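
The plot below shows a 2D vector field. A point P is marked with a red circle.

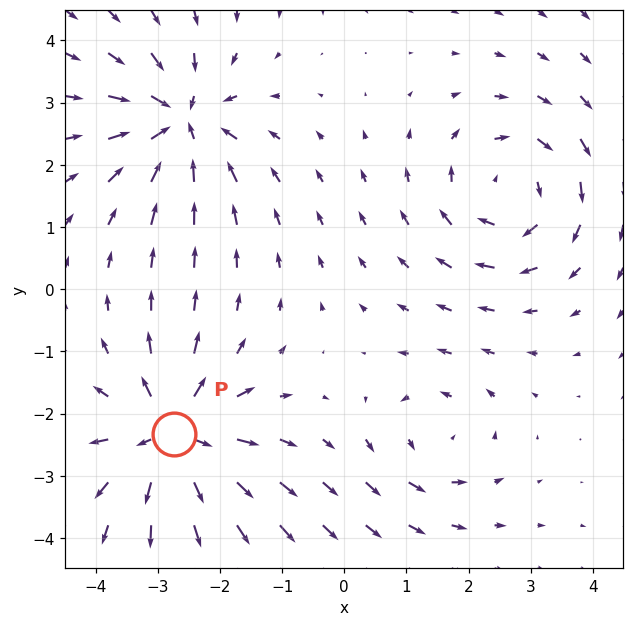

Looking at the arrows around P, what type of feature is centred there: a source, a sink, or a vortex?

At P (-2.7, -2.3) the arrows spread outward. Divergence about +7, curl ≈0 — positive divergence with near-zero curl is a source.

source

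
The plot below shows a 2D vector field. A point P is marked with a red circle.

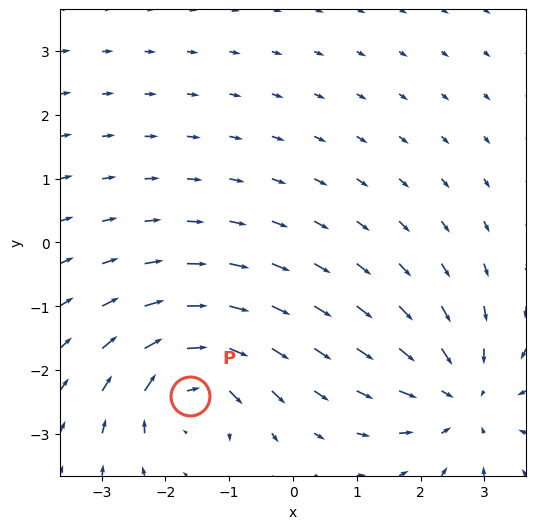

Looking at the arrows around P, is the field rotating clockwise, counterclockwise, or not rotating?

Near P at (-1.6, -2.4) the arrows circulate clockwise. The curl (z-component) there is about -6; negative curl means clockwise rotation.

clockwise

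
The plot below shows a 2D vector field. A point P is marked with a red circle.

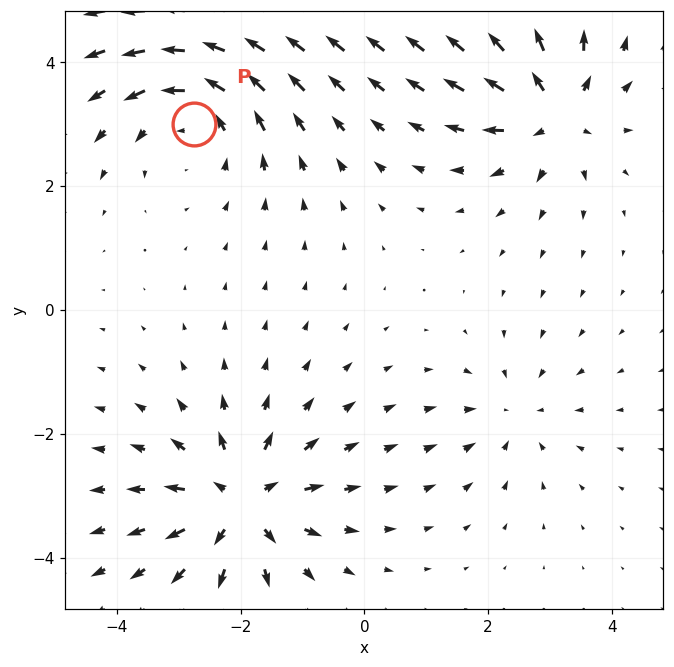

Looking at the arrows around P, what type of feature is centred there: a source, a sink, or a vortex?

At P (-2.7, 3.0) the arrows circulate counterclockwise. Divergence ≈0, curl about +4 — near-zero divergence with nonzero curl is a vortex.

vortex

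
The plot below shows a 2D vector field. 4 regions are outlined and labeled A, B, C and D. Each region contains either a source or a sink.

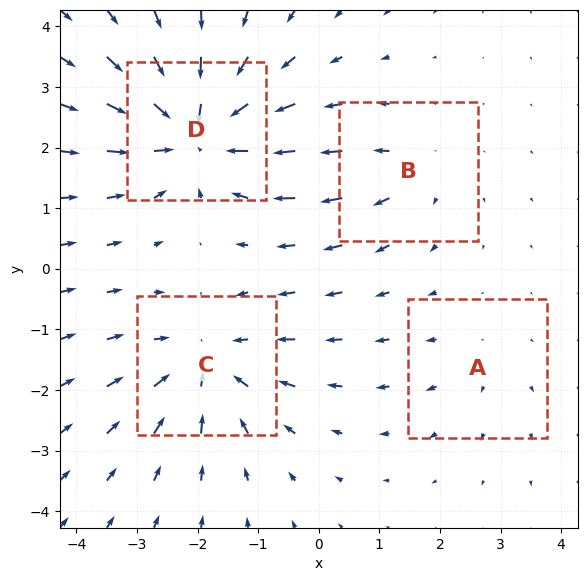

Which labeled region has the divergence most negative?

Divergence at each region's feature centre — A: about +2, B: about +3, C: about -5, D: about -7. Region D is most negative.

D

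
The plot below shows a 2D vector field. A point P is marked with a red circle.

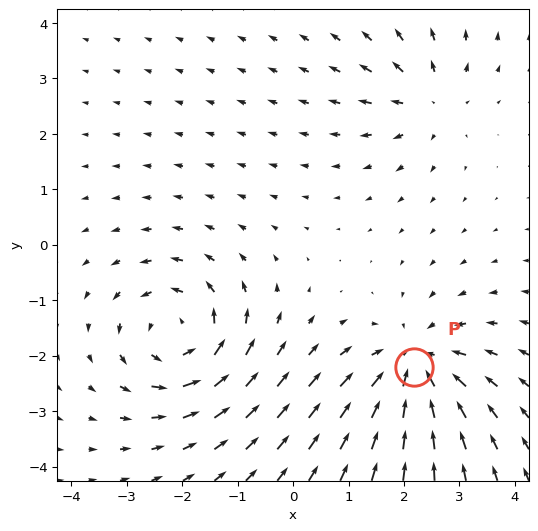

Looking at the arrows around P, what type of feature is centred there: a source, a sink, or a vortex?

sink

At P (2.2, -2.2) the arrows converge inward. Divergence about -5, curl ≈0 — negative divergence with near-zero curl is a sink.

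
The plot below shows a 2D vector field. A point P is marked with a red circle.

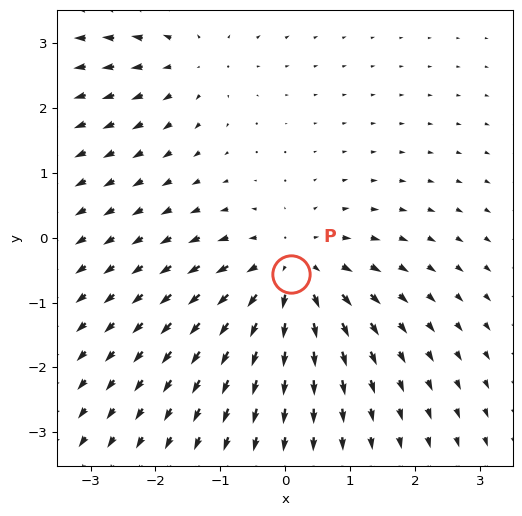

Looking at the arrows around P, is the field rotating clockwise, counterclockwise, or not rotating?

Near P at (0.1, -0.6) the arrows show no circulation. The curl there is ≈0.

not rotating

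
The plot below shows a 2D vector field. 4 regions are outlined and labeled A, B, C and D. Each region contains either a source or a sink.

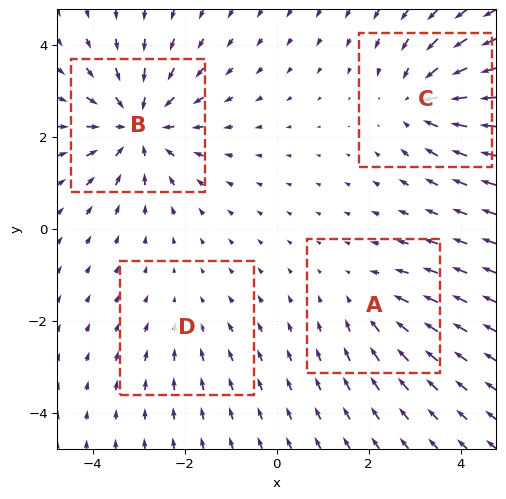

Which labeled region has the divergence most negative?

Divergence at each region's feature centre — A: about -3, B: about -6, C: about -4, D: about -2. Region B is most negative.

B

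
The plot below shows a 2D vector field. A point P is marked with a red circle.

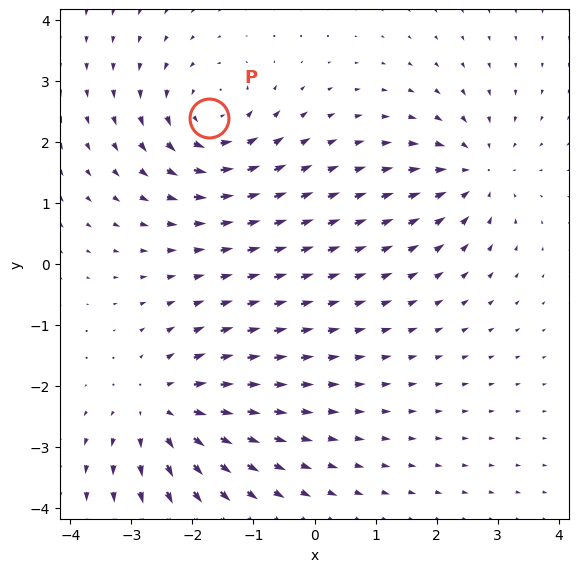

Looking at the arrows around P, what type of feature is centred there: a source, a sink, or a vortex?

vortex

At P (-1.7, 2.4) the arrows circulate counterclockwise. Divergence ≈0, curl about +4 — near-zero divergence with nonzero curl is a vortex.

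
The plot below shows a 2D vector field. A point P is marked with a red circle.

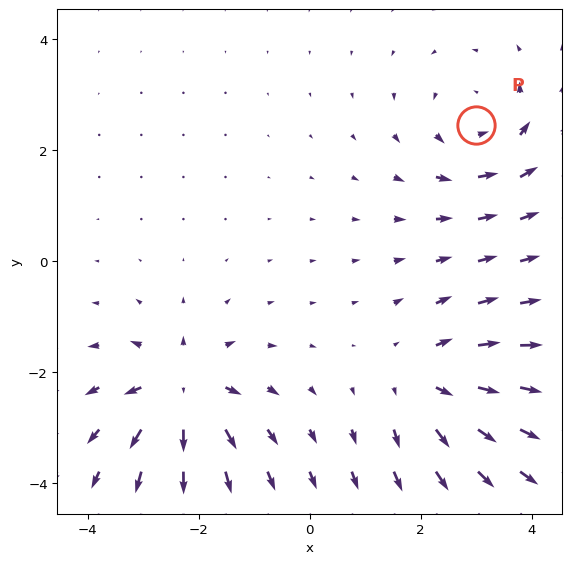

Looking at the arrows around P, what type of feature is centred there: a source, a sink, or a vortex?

At P (3.0, 2.4) the arrows circulate counterclockwise. Divergence ≈0, curl about +3 — near-zero divergence with nonzero curl is a vortex.

vortex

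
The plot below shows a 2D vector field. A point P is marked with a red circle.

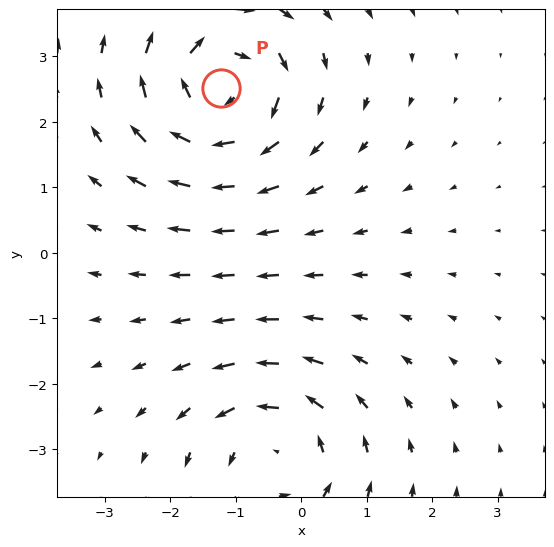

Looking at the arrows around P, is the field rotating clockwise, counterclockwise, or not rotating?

Near P at (-1.2, 2.5) the arrows circulate clockwise. The curl (z-component) there is about -5; negative curl means clockwise rotation.

clockwise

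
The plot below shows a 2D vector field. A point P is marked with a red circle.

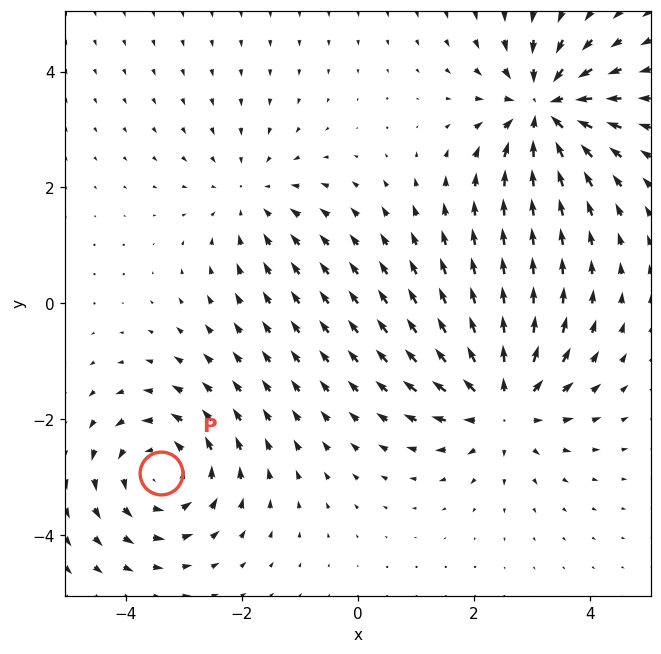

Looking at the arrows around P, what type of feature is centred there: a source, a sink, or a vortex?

At P (-3.4, -2.9) the arrows circulate counterclockwise. Divergence ≈0, curl about +4 — near-zero divergence with nonzero curl is a vortex.

vortex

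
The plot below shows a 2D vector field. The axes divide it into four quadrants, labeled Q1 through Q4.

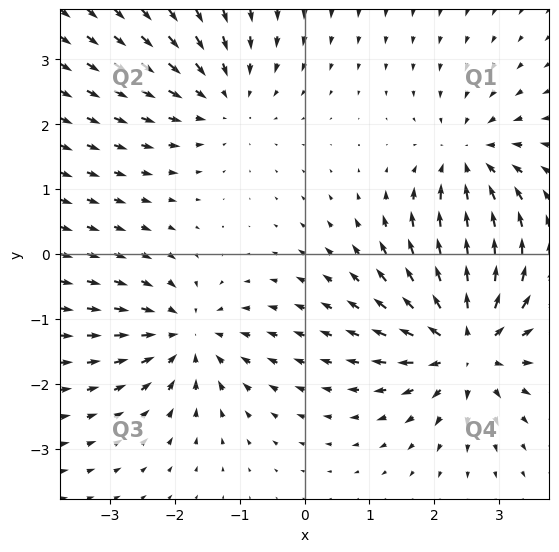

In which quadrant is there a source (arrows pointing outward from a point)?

Q4

The source sits at approximately (2.5, -1.4), which lies in quadrant Q4. The divergence there is about +6, positive as expected for a source.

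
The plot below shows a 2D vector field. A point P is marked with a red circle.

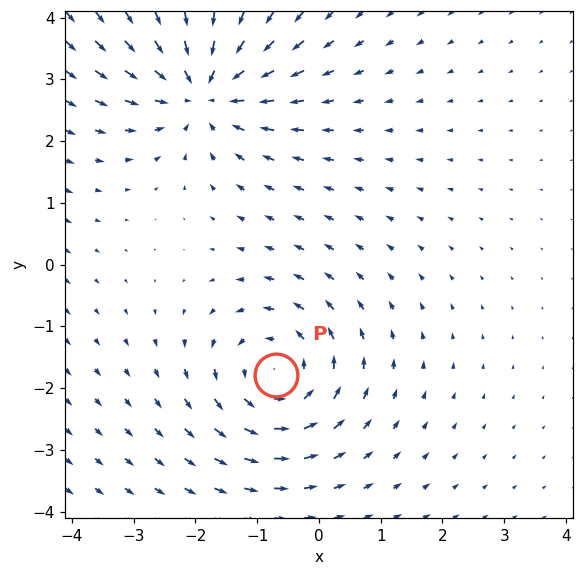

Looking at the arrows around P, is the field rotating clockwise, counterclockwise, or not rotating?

Near P at (-0.7, -1.8) the arrows circulate counterclockwise. The curl (z-component) there is about +4; positive curl means counterclockwise rotation.

counterclockwise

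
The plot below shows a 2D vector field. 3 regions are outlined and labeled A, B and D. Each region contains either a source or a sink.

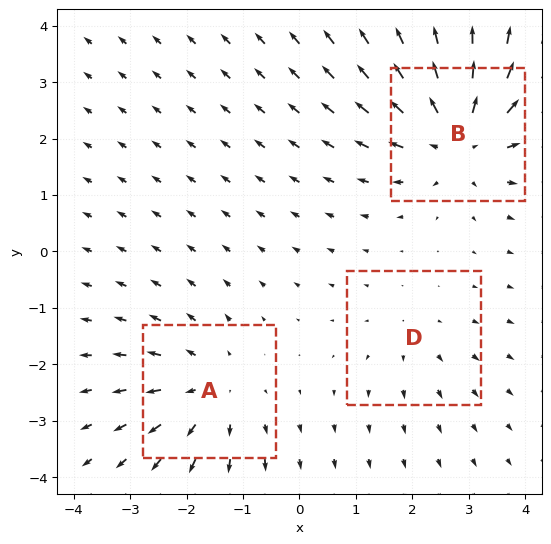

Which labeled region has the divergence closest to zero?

D

Divergence at each region's feature centre — A: about +3, B: about +4, D: about +2. Region D is closest to zero.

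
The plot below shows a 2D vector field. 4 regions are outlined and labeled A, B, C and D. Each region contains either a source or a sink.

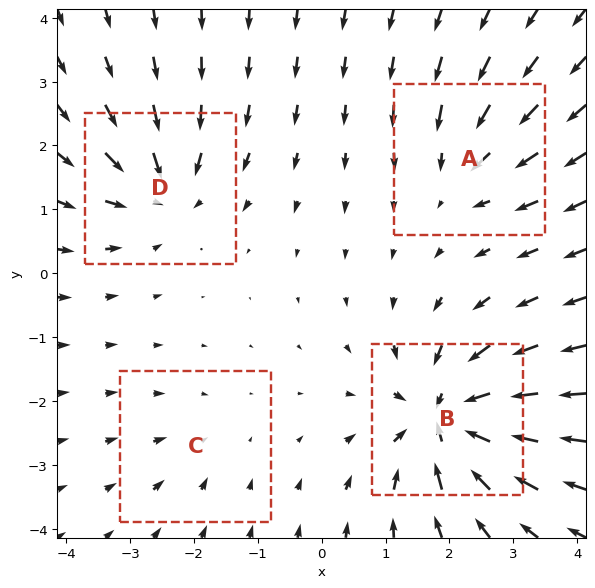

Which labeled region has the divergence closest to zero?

C

Divergence at each region's feature centre — A: about -4, B: about -9, C: about -2, D: about -6. Region C is closest to zero.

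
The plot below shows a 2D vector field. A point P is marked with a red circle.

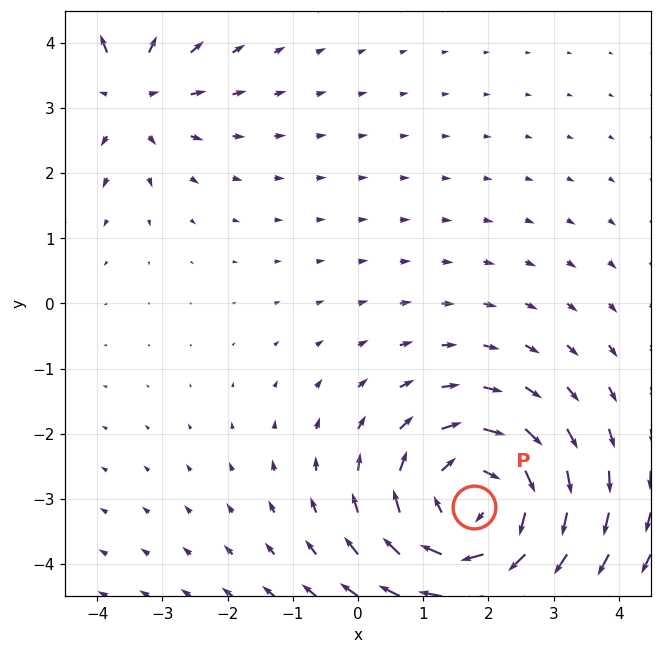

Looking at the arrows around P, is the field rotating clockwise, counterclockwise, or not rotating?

clockwise

Near P at (1.8, -3.1) the arrows circulate clockwise. The curl (z-component) there is about -4; negative curl means clockwise rotation.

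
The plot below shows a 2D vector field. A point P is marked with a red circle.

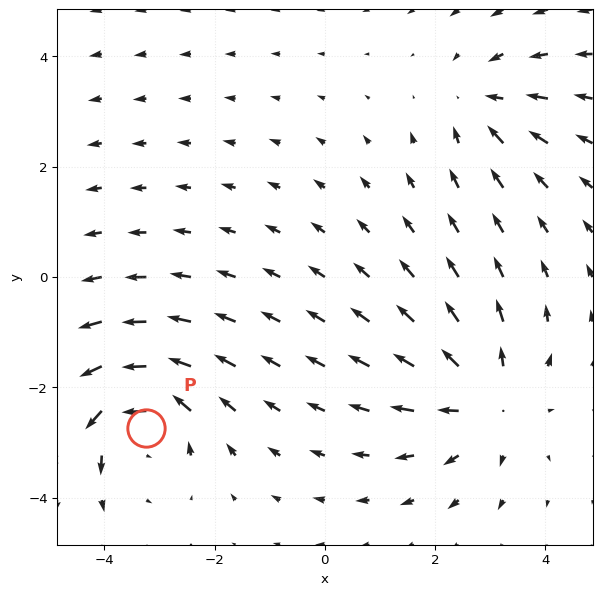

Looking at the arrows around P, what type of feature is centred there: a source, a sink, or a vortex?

vortex

At P (-3.2, -2.7) the arrows circulate counterclockwise. Divergence ≈0, curl about +5 — near-zero divergence with nonzero curl is a vortex.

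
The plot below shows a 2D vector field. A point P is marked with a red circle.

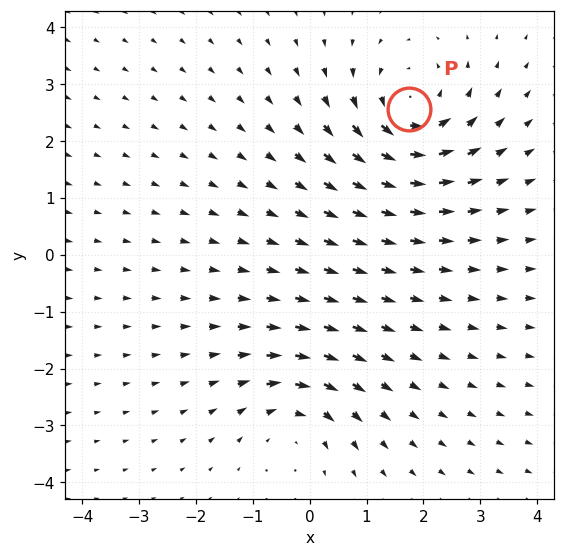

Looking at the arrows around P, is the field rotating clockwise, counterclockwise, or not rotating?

counterclockwise

Near P at (1.8, 2.6) the arrows circulate counterclockwise. The curl (z-component) there is about +5; positive curl means counterclockwise rotation.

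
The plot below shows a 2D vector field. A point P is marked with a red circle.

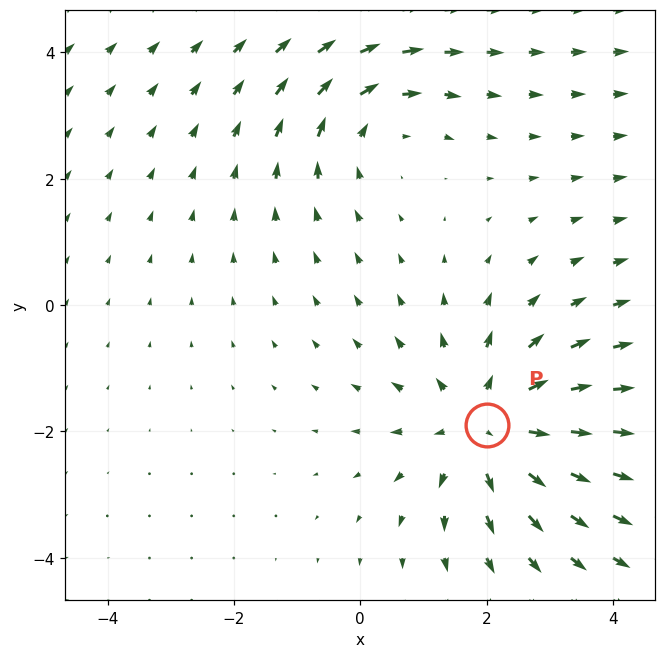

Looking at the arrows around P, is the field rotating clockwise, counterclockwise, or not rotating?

Near P at (2.0, -1.9) the arrows show no circulation. The curl there is ≈0.

not rotating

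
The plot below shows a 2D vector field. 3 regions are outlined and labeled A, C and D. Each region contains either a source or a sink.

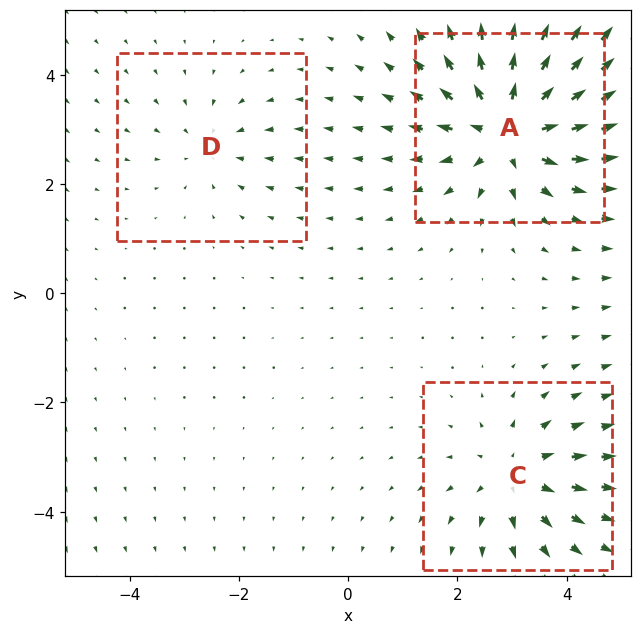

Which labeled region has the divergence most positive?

Divergence at each region's feature centre — A: about +6, C: about +3, D: about -2. Region A is most positive.

A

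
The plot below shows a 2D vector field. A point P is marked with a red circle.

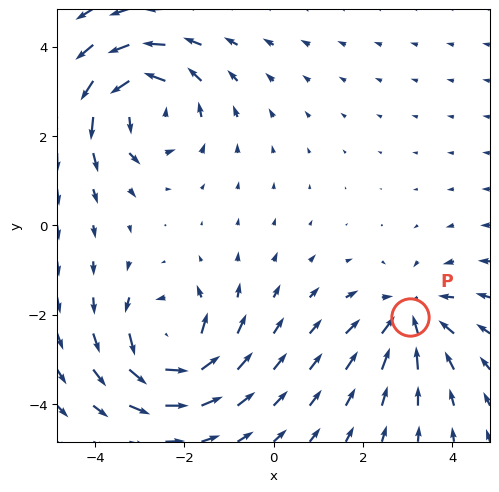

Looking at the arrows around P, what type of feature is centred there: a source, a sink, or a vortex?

At P (3.1, -2.1) the arrows converge inward. Divergence about -4, curl ≈0 — negative divergence with near-zero curl is a sink.

sink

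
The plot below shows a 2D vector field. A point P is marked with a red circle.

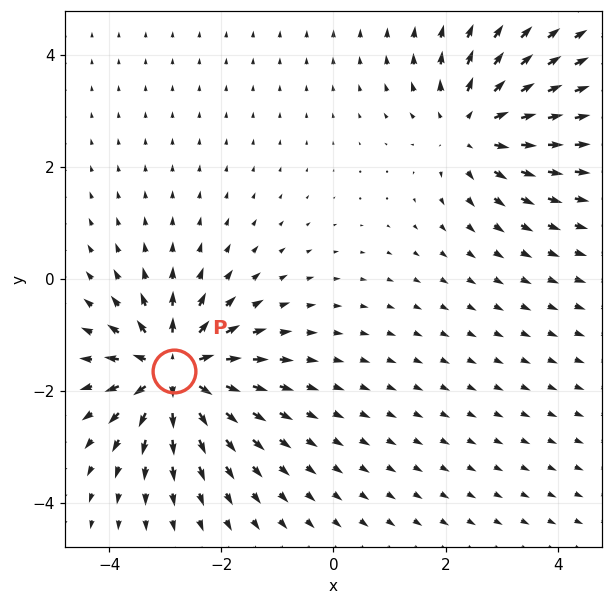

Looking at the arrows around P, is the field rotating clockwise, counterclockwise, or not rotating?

not rotating

Near P at (-2.8, -1.6) the arrows show no circulation. The curl there is ≈0.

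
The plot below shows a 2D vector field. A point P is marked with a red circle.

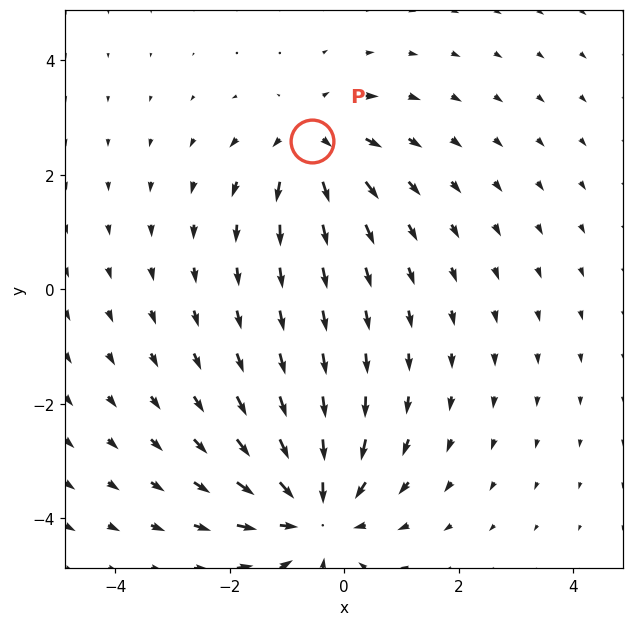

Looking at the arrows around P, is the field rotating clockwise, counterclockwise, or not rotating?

not rotating

Near P at (-0.6, 2.6) the arrows show no circulation. The curl there is ≈0.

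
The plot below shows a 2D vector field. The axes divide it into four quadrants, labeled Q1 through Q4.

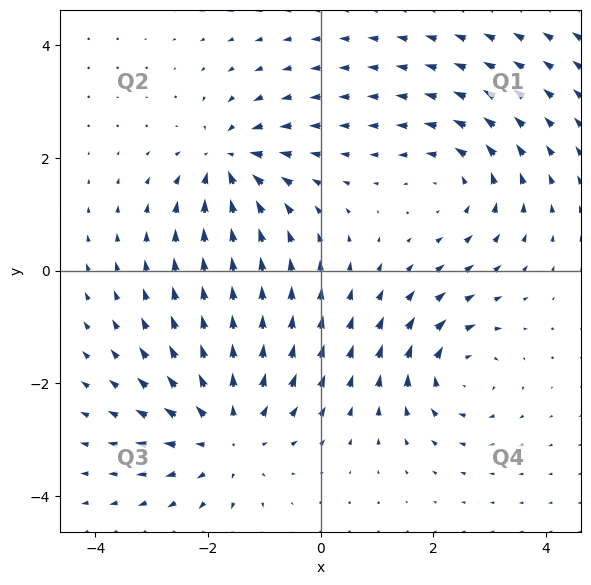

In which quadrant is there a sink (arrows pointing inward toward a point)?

The sink sits at approximately (-1.7, 1.9), which lies in quadrant Q2. The divergence there is about -5, negative as expected for a sink.

Q2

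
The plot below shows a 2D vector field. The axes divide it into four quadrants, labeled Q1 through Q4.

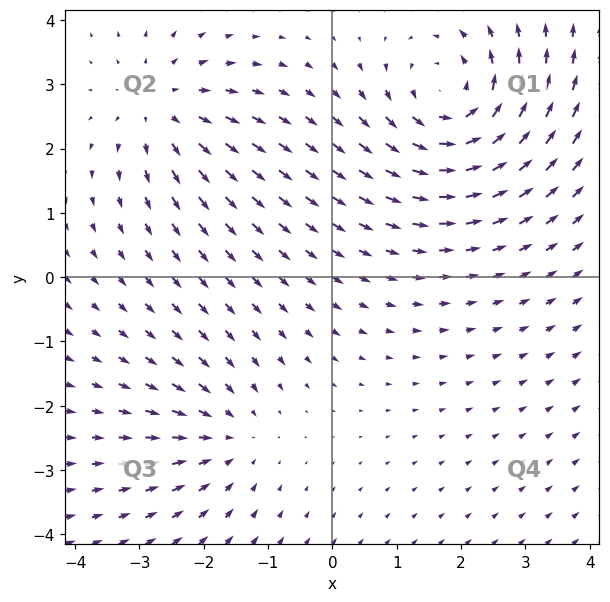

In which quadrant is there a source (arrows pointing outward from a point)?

Q2

The source sits at approximately (-2.7, 2.6), which lies in quadrant Q2. The divergence there is about +3, positive as expected for a source.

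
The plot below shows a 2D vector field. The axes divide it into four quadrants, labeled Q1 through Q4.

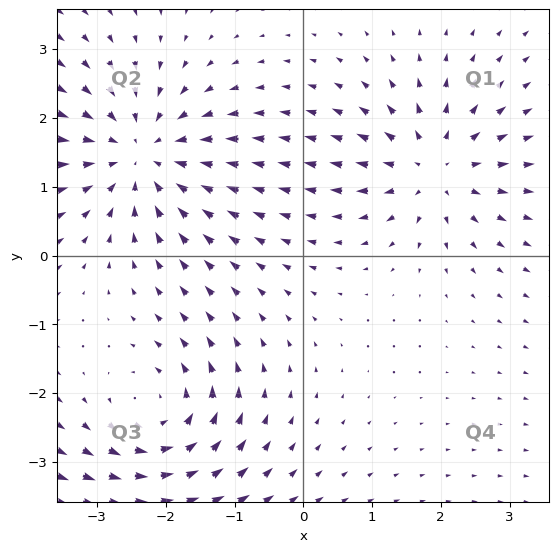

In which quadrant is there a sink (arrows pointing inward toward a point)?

The sink sits at approximately (-2.4, 1.5), which lies in quadrant Q2. The divergence there is about -4, negative as expected for a sink.

Q2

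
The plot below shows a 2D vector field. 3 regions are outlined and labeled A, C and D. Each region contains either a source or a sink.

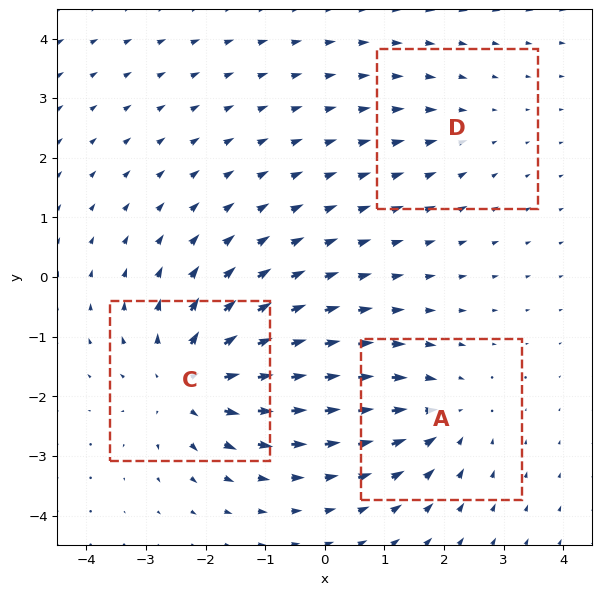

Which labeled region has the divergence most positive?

C

Divergence at each region's feature centre — A: about -3, C: about +5, D: about -2. Region C is most positive.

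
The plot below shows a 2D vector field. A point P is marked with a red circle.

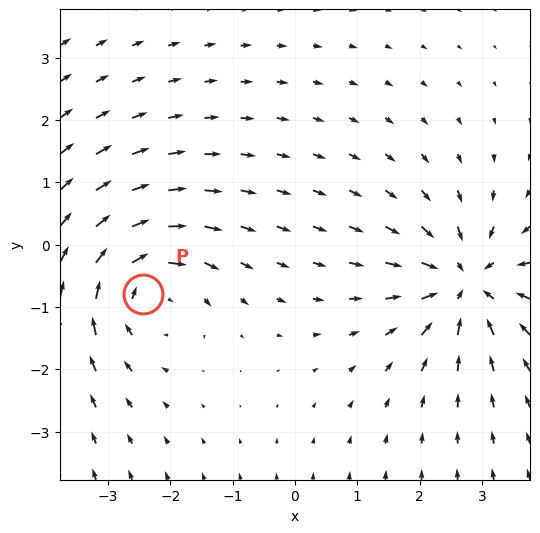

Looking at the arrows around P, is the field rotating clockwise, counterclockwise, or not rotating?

clockwise

Near P at (-2.4, -0.8) the arrows circulate clockwise. The curl (z-component) there is about -4; negative curl means clockwise rotation.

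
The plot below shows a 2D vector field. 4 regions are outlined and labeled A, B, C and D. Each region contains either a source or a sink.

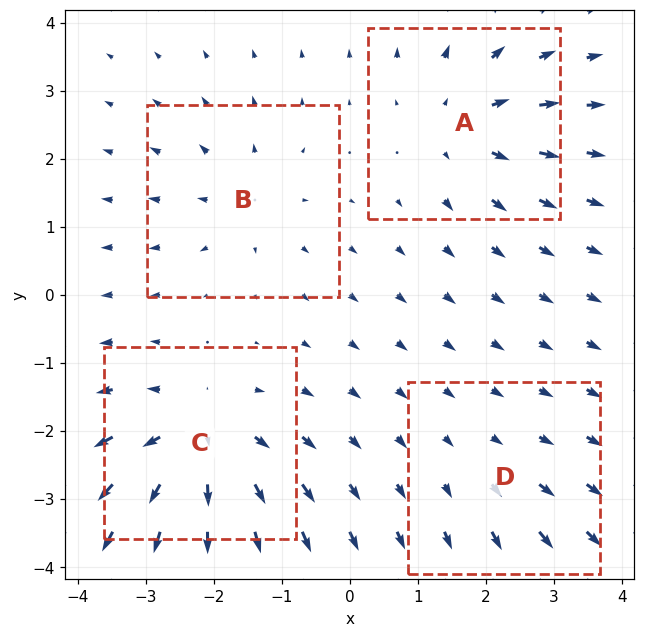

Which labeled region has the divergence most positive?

C

Divergence at each region's feature centre — A: about +5, B: about +4, C: about +7, D: about +2. Region C is most positive.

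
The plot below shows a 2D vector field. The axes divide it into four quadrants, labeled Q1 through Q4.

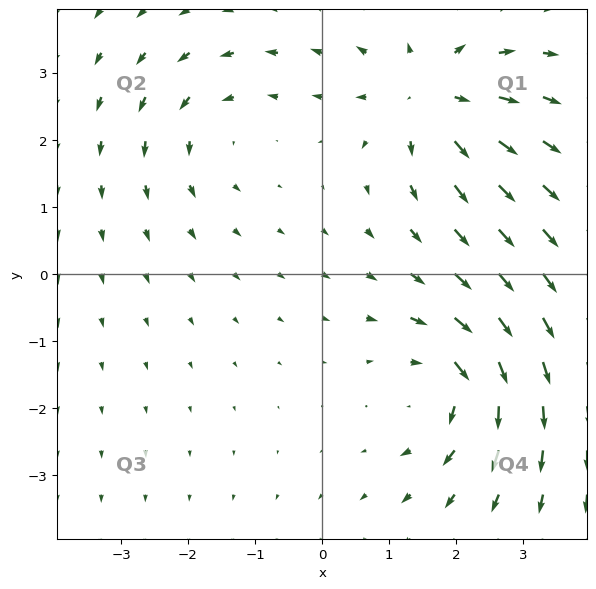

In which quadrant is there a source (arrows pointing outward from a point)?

Q1

The source sits at approximately (1.6, 2.7), which lies in quadrant Q1. The divergence there is about +4, positive as expected for a source.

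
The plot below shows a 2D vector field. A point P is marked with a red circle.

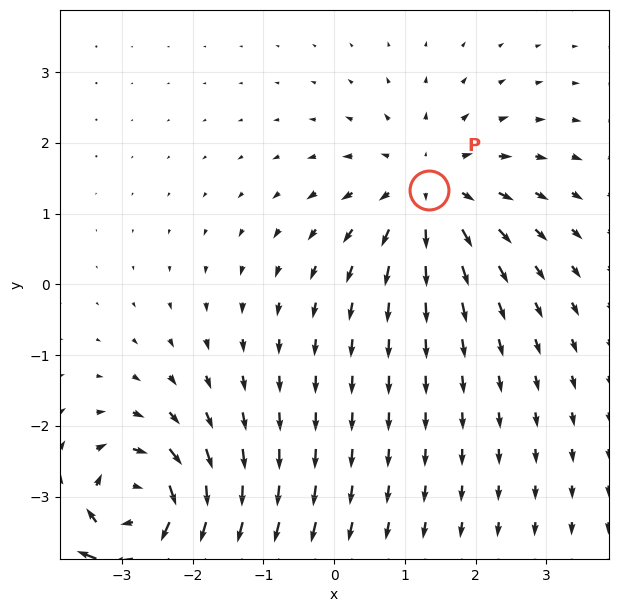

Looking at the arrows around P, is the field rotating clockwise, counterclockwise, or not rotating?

Near P at (1.3, 1.3) the arrows show no circulation. The curl there is ≈0.

not rotating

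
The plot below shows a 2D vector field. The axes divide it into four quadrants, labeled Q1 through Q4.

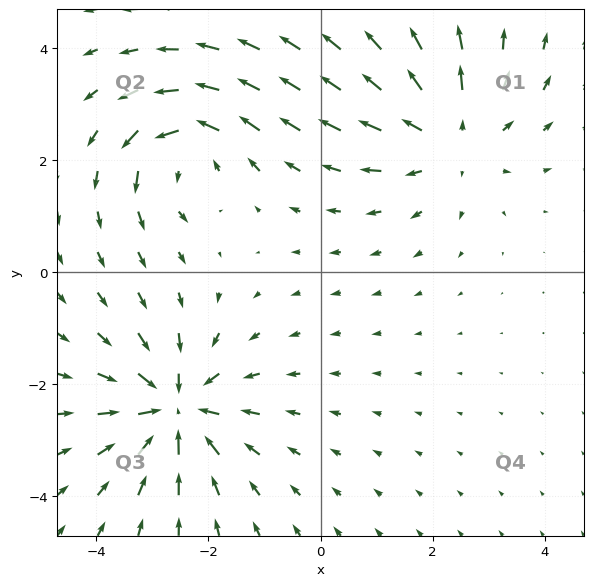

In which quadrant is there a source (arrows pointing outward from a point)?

Q1

The source sits at approximately (2.3, 2.4), which lies in quadrant Q1. The divergence there is about +4, positive as expected for a source.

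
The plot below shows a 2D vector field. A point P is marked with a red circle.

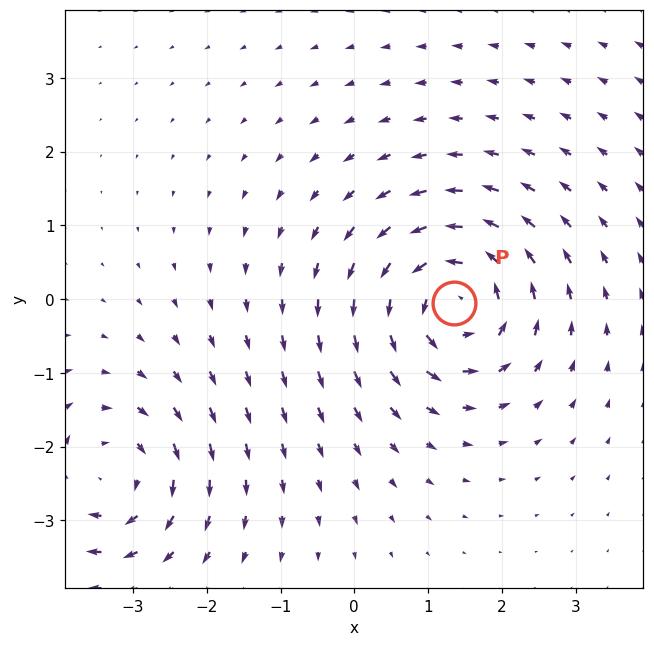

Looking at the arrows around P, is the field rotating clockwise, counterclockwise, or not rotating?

counterclockwise

Near P at (1.3, -0.1) the arrows circulate counterclockwise. The curl (z-component) there is about +6; positive curl means counterclockwise rotation.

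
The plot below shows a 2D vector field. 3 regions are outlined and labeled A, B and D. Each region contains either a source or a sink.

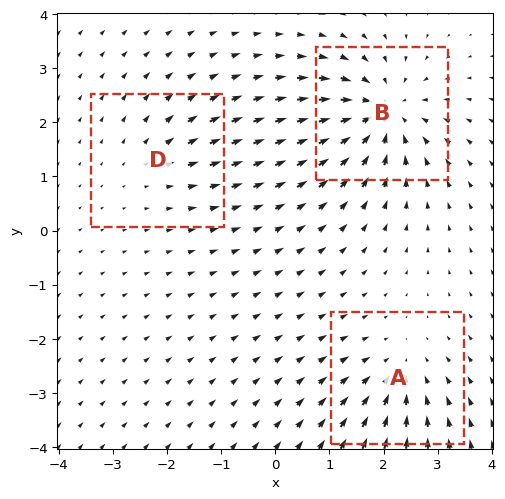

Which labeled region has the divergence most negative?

B

Divergence at each region's feature centre — A: about -3, B: about -6, D: about +2. Region B is most negative.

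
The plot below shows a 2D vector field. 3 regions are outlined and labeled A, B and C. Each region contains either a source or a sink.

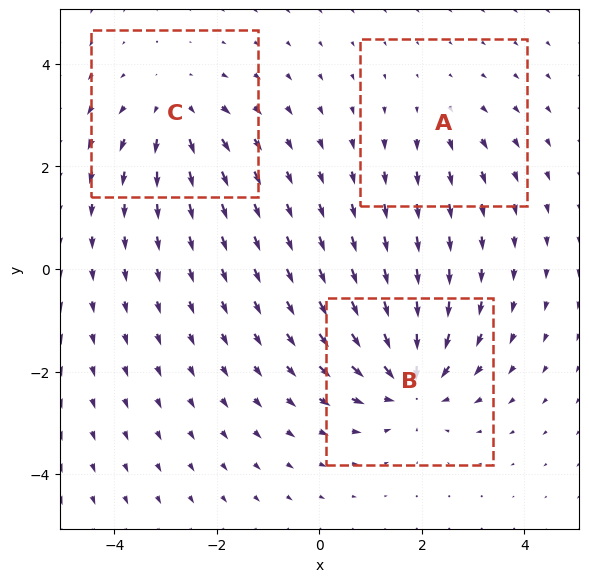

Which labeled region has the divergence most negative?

Divergence at each region's feature centre — A: about +2, B: about -5, C: about +3. Region B is most negative.

B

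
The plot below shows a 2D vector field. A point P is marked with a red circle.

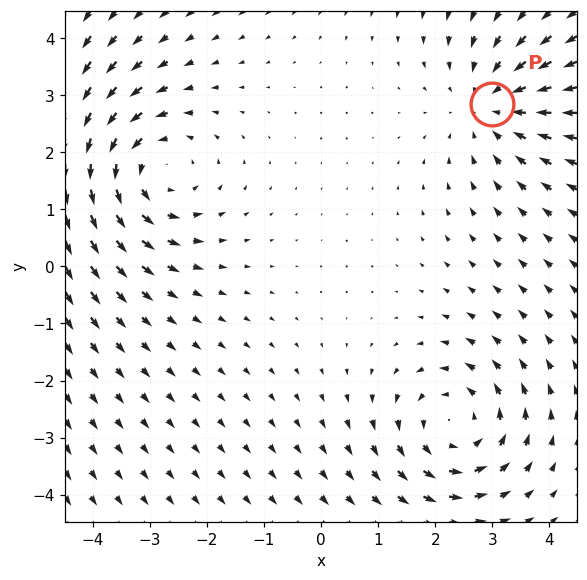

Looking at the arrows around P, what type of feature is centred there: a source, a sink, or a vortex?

At P (3.0, 2.8) the arrows converge inward. Divergence about -3, curl ≈0 — negative divergence with near-zero curl is a sink.

sink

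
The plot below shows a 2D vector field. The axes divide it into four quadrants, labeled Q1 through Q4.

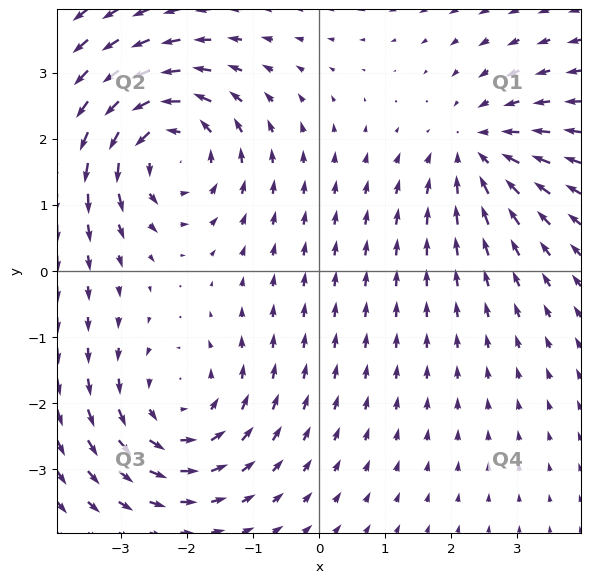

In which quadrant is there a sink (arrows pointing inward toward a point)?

The sink sits at approximately (2.4, 1.8), which lies in quadrant Q1. The divergence there is about -3, negative as expected for a sink.

Q1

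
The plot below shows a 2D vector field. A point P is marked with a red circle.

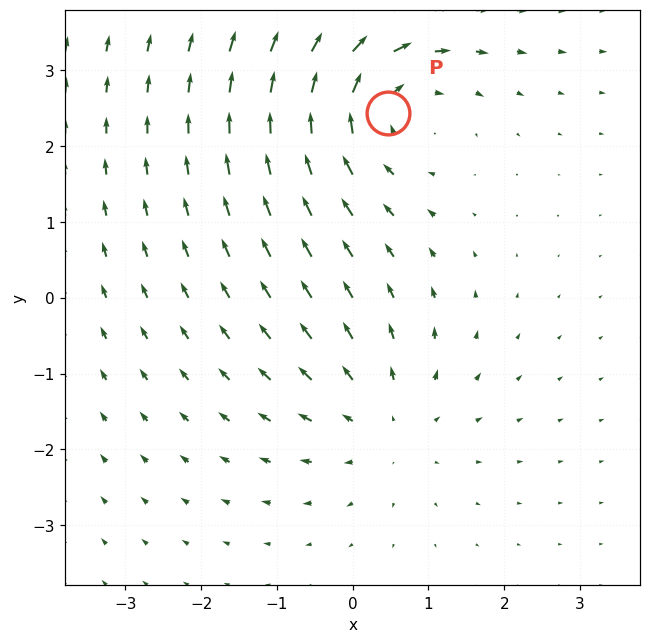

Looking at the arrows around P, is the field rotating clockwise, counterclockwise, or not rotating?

Near P at (0.5, 2.4) the arrows circulate clockwise. The curl (z-component) there is about -3; negative curl means clockwise rotation.

clockwise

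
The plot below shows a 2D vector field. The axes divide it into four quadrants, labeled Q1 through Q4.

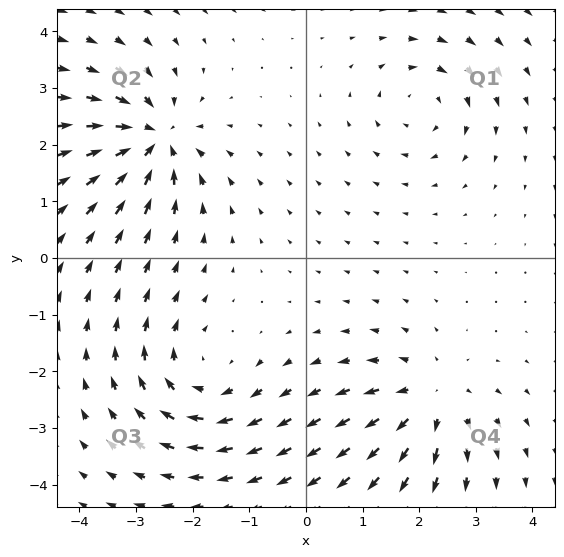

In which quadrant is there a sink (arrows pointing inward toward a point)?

Q2

The sink sits at approximately (-2.7, 2.1), which lies in quadrant Q2. The divergence there is about -7, negative as expected for a sink.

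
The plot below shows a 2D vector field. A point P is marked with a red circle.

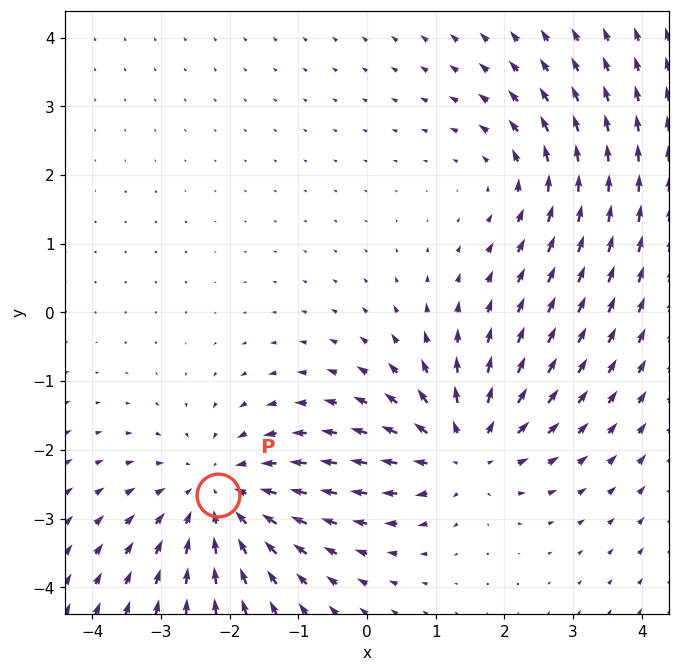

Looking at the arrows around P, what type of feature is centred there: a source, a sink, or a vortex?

sink

At P (-2.2, -2.7) the arrows converge inward. Divergence about -3, curl ≈0 — negative divergence with near-zero curl is a sink.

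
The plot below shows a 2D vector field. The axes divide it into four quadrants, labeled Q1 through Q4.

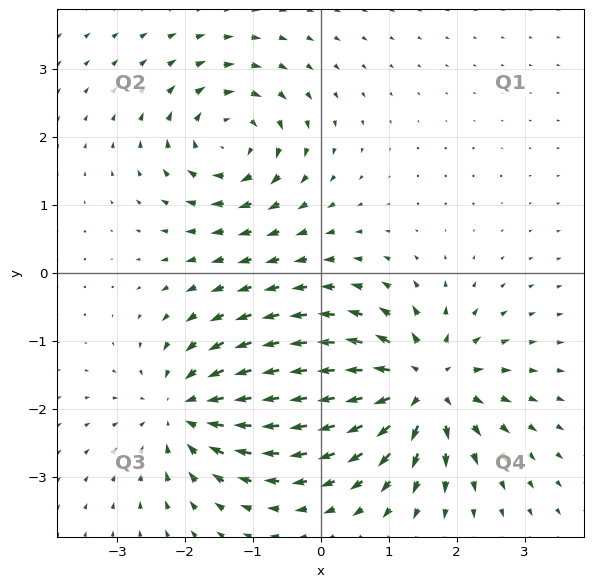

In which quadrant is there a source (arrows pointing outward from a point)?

Q4

The source sits at approximately (1.5, -1.7), which lies in quadrant Q4. The divergence there is about +6, positive as expected for a source.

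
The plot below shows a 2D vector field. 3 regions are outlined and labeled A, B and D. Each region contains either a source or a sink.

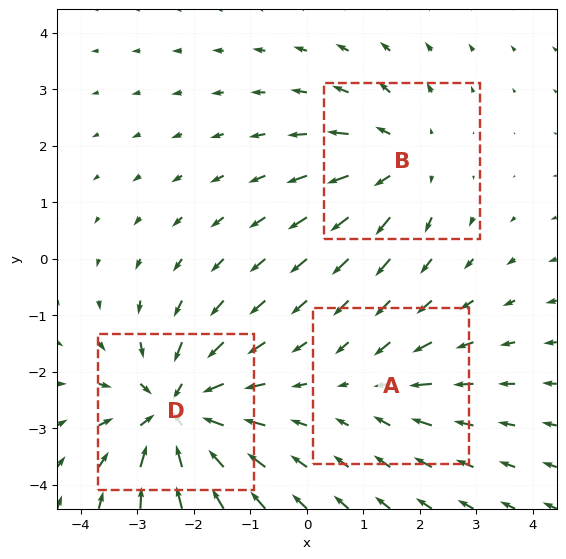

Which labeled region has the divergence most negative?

Divergence at each region's feature centre — A: about -2, B: about +3, D: about -5. Region D is most negative.

D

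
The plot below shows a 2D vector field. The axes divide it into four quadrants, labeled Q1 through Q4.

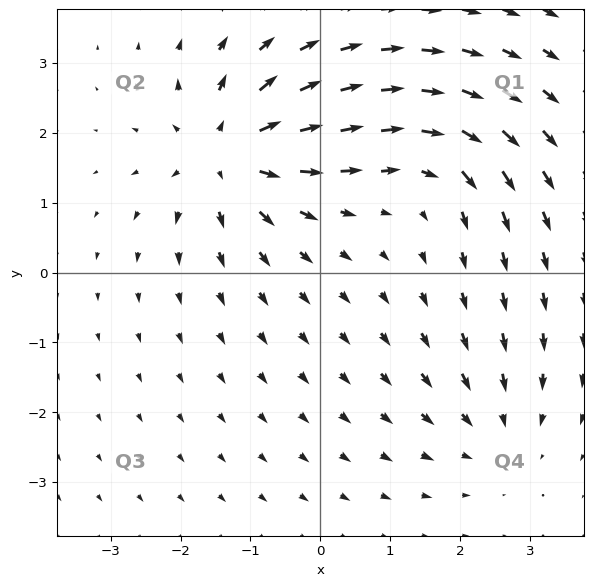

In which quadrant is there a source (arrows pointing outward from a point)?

Q2

The source sits at approximately (-1.3, 1.7), which lies in quadrant Q2. The divergence there is about +5, positive as expected for a source.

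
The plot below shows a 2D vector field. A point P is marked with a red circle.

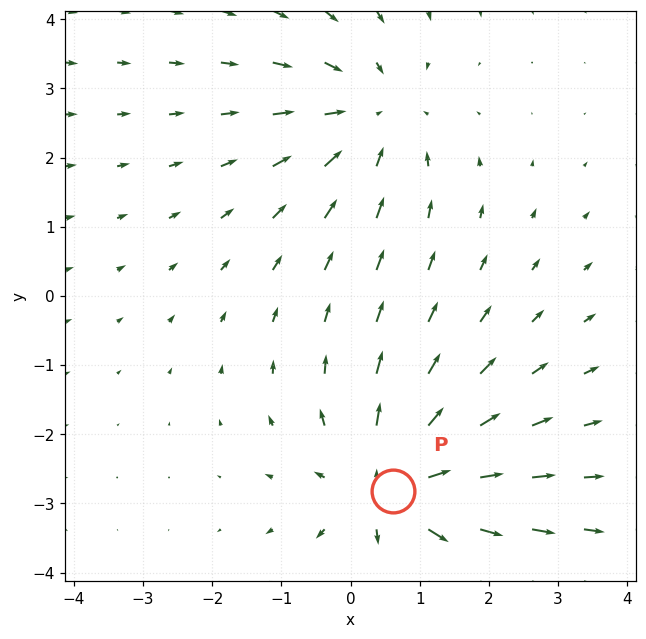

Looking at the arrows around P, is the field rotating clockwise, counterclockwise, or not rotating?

not rotating

Near P at (0.6, -2.8) the arrows show no circulation. The curl there is ≈0.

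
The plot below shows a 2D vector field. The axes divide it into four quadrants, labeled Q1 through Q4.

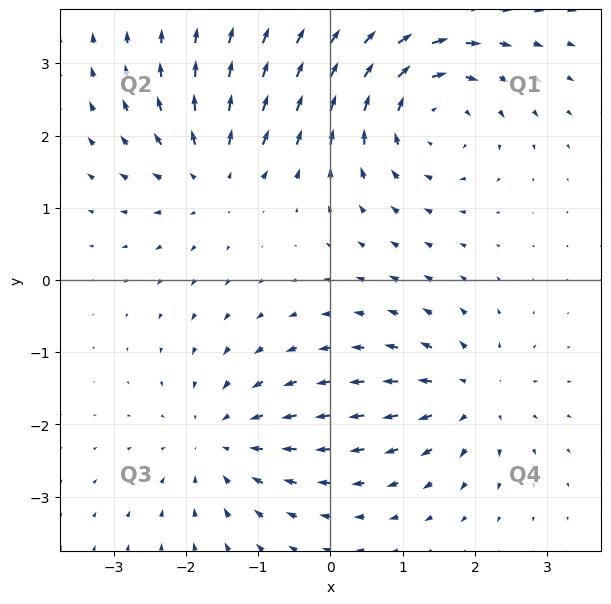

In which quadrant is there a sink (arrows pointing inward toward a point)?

The sink sits at approximately (-1.5, -2.2), which lies in quadrant Q3. The divergence there is about -3, negative as expected for a sink.

Q3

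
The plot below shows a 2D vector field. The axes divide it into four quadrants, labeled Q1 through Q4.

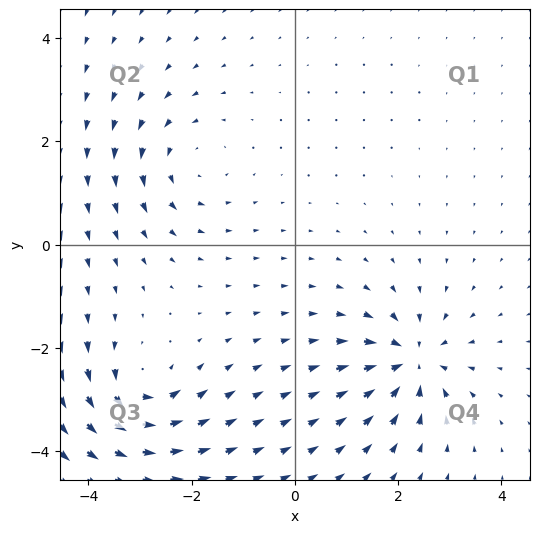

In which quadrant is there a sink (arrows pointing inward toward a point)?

Q4

The sink sits at approximately (2.3, -2.3), which lies in quadrant Q4. The divergence there is about -6, negative as expected for a sink.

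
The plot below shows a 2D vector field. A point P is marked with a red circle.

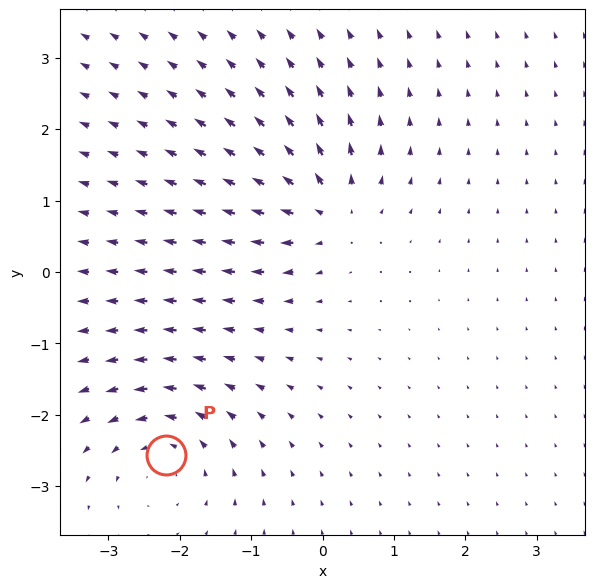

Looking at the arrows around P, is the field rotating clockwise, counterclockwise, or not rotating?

Near P at (-2.2, -2.6) the arrows circulate counterclockwise. The curl (z-component) there is about +3; positive curl means counterclockwise rotation.

counterclockwise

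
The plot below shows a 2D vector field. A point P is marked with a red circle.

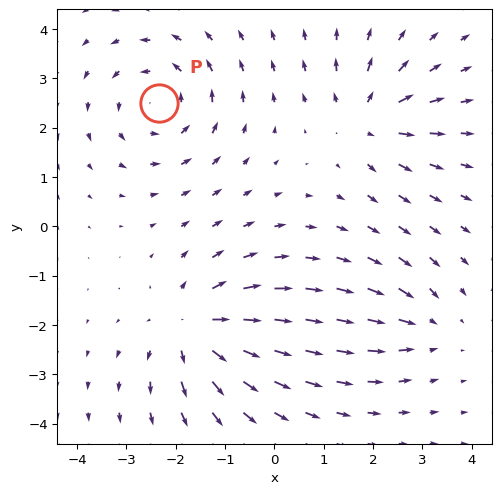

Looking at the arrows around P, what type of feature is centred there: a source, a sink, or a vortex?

vortex

At P (-2.3, 2.5) the arrows circulate counterclockwise. Divergence ≈0, curl about +4 — near-zero divergence with nonzero curl is a vortex.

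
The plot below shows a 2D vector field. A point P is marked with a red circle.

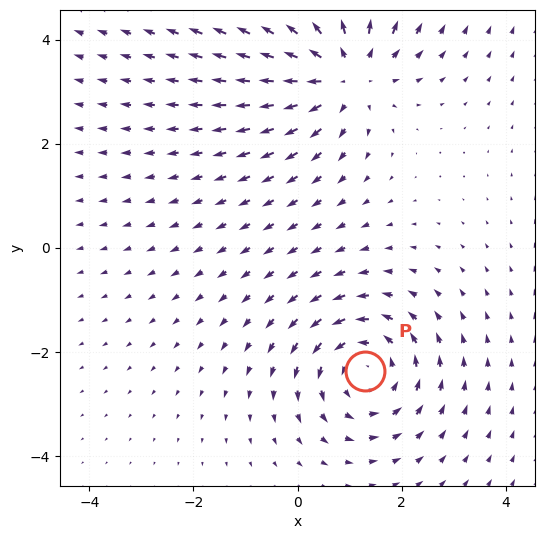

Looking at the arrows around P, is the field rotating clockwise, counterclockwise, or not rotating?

Near P at (1.3, -2.4) the arrows circulate counterclockwise. The curl (z-component) there is about +4; positive curl means counterclockwise rotation.

counterclockwise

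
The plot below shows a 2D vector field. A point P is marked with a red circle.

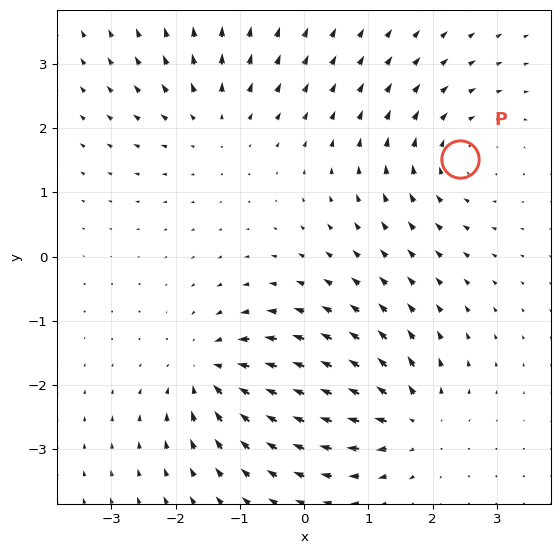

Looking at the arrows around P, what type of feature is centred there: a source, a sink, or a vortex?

vortex

At P (2.4, 1.5) the arrows circulate clockwise. Divergence ≈0, curl about -4 — near-zero divergence with nonzero curl is a vortex.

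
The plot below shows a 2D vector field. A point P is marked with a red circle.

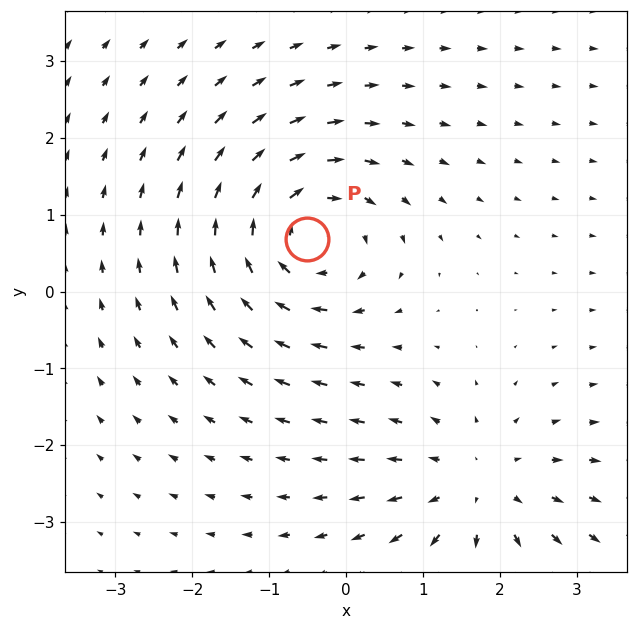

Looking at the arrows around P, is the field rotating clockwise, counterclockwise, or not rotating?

Near P at (-0.5, 0.7) the arrows circulate clockwise. The curl (z-component) there is about -3; negative curl means clockwise rotation.

clockwise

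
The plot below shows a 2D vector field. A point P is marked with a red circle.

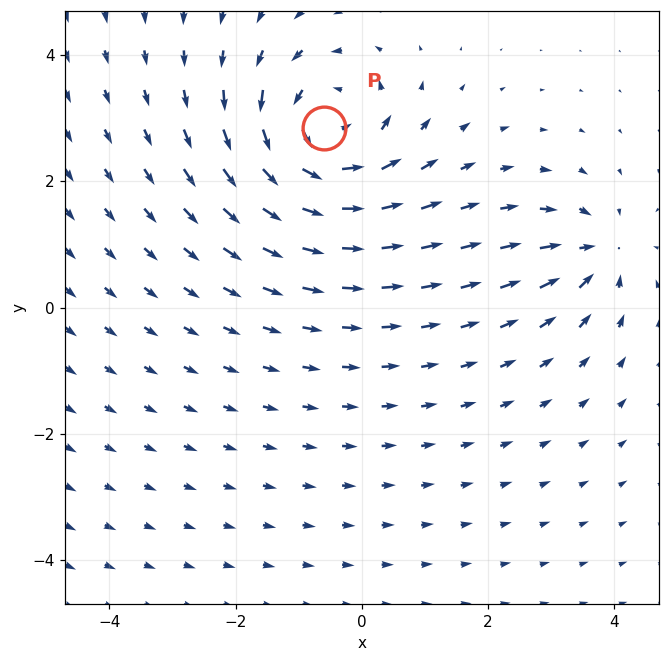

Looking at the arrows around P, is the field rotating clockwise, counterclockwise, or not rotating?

counterclockwise

Near P at (-0.6, 2.8) the arrows circulate counterclockwise. The curl (z-component) there is about +5; positive curl means counterclockwise rotation.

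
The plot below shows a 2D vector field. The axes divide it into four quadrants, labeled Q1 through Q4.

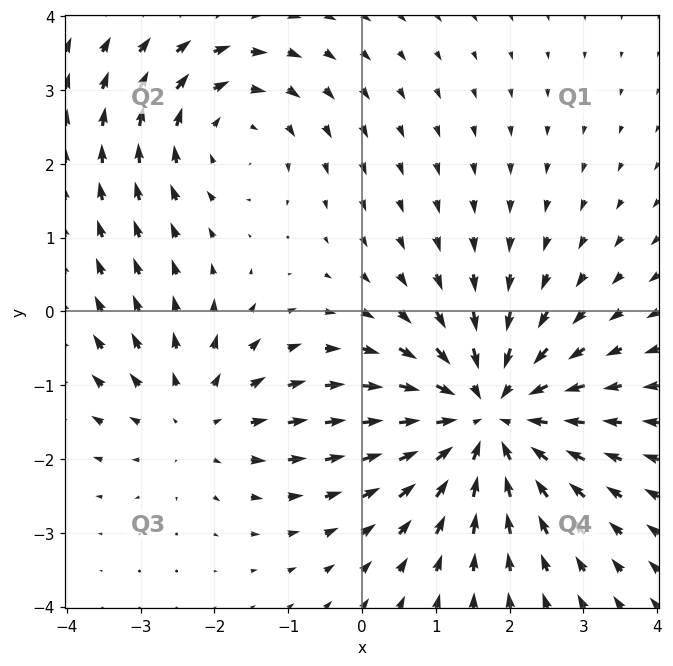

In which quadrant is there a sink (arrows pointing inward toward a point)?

The sink sits at approximately (1.7, -1.4), which lies in quadrant Q4. The divergence there is about -4, negative as expected for a sink.

Q4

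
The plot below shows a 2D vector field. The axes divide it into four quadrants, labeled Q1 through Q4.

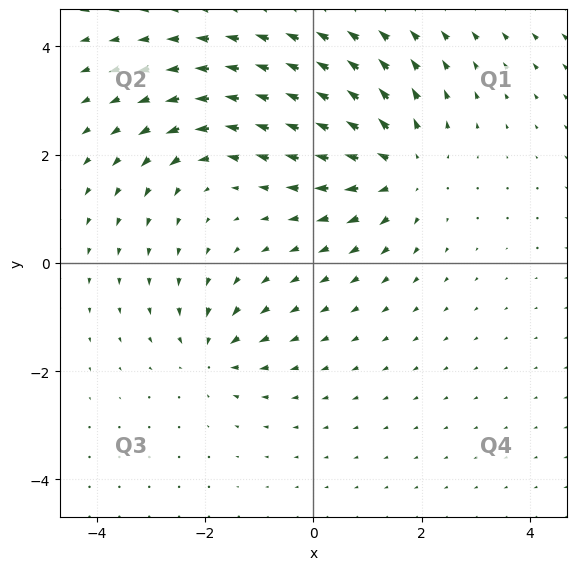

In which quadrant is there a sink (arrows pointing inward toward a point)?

Q3

The sink sits at approximately (-1.8, -1.7), which lies in quadrant Q3. The divergence there is about -4, negative as expected for a sink.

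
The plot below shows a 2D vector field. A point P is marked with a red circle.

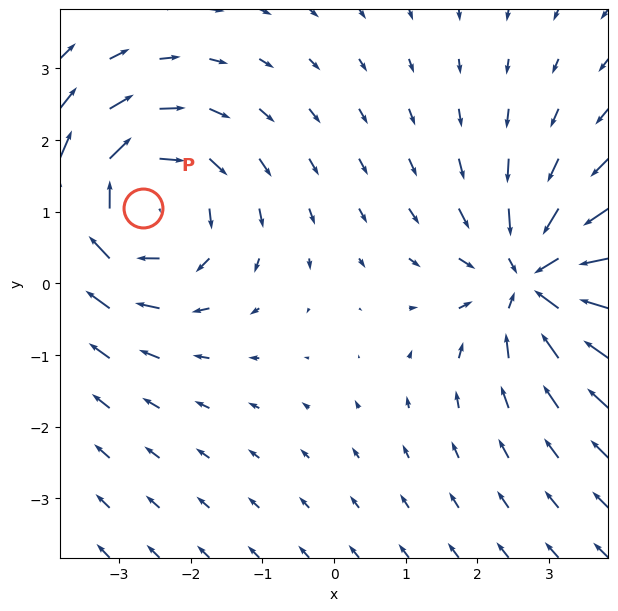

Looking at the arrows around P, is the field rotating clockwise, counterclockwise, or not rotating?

Near P at (-2.7, 1.0) the arrows circulate clockwise. The curl (z-component) there is about -3; negative curl means clockwise rotation.

clockwise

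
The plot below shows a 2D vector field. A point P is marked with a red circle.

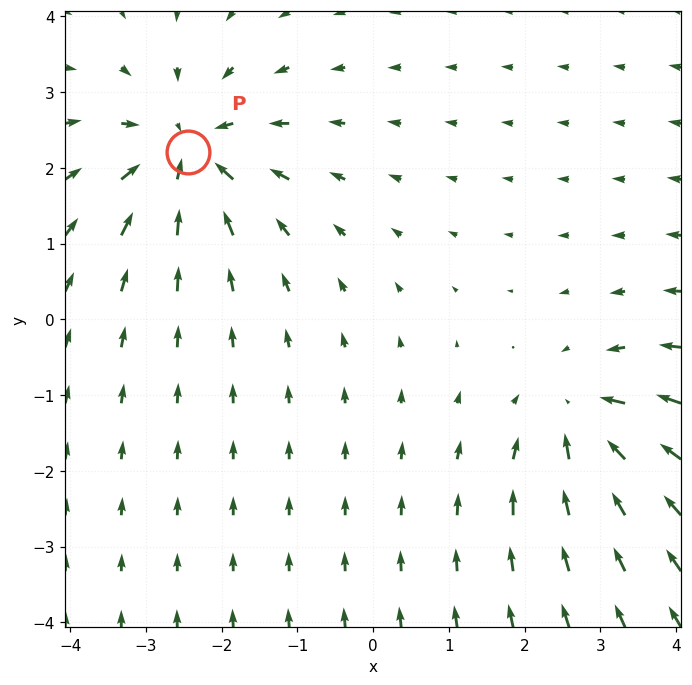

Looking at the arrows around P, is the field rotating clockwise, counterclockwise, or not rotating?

Near P at (-2.5, 2.2) the arrows show no circulation. The curl there is ≈0.

not rotating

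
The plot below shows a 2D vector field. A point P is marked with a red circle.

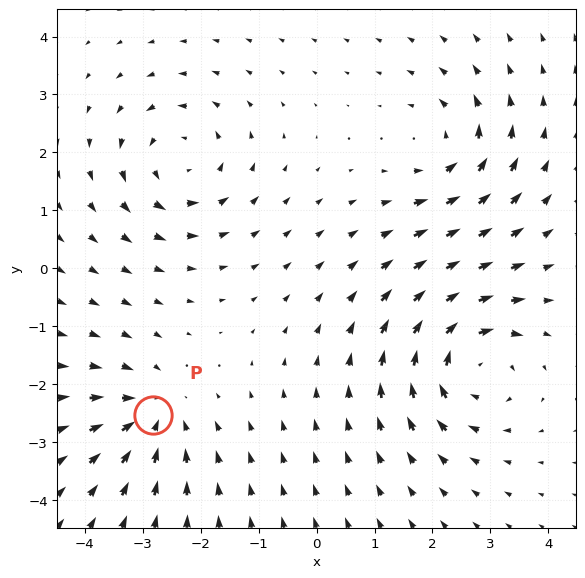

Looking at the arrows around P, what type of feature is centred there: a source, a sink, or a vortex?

sink

At P (-2.8, -2.5) the arrows converge inward. Divergence about -4, curl ≈0 — negative divergence with near-zero curl is a sink.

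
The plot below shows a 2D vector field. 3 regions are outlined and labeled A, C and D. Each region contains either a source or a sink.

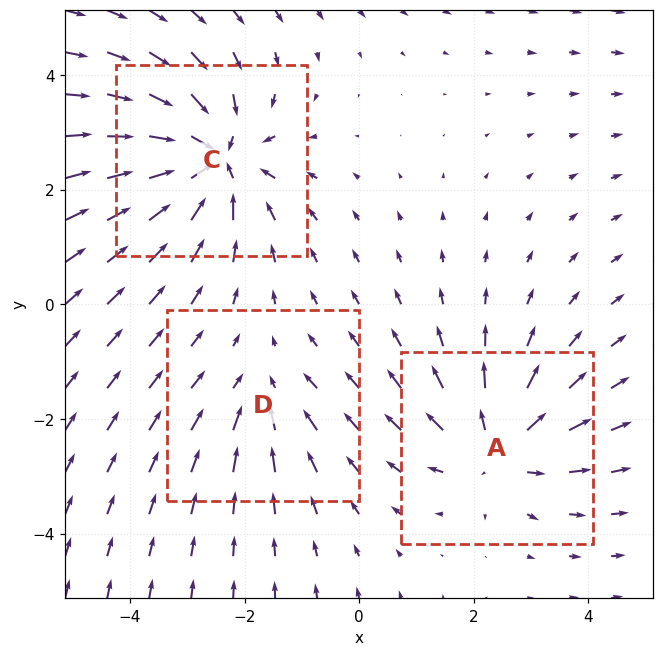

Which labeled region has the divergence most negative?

C

Divergence at each region's feature centre — A: about +4, C: about -5, D: about -2. Region C is most negative.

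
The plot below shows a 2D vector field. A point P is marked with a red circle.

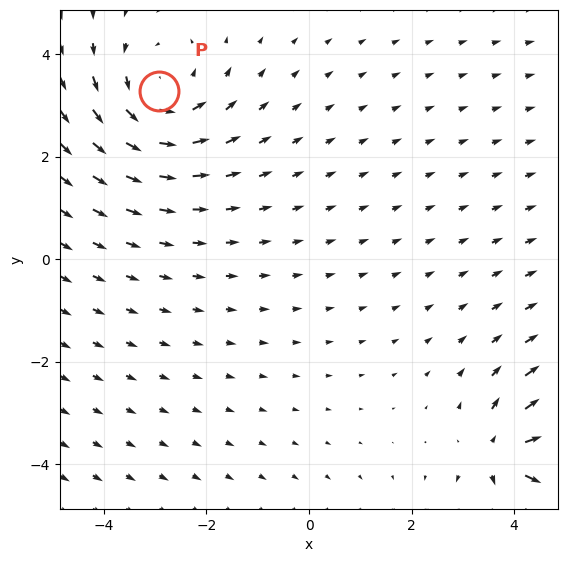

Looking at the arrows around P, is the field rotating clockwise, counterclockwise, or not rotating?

Near P at (-2.9, 3.3) the arrows circulate counterclockwise. The curl (z-component) there is about +3; positive curl means counterclockwise rotation.

counterclockwise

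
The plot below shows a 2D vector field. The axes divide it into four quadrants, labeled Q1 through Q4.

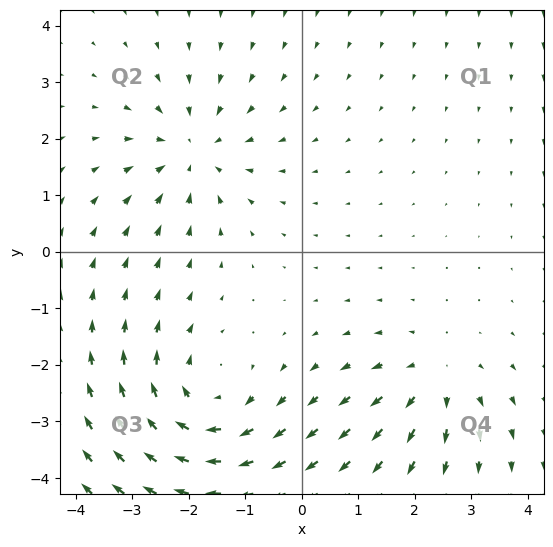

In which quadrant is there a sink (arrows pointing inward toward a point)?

Q2

The sink sits at approximately (-1.9, 1.8), which lies in quadrant Q2. The divergence there is about -3, negative as expected for a sink.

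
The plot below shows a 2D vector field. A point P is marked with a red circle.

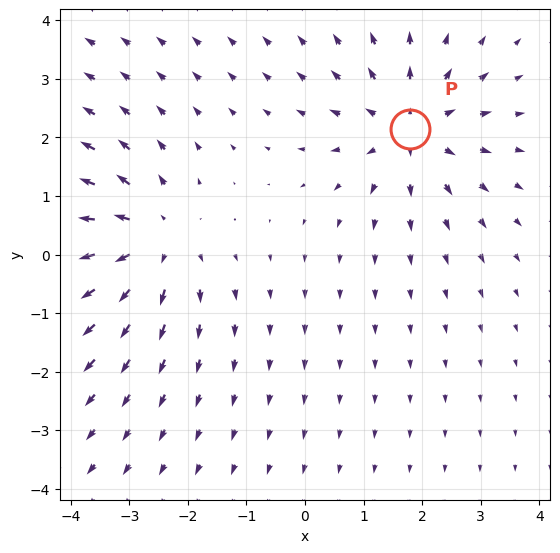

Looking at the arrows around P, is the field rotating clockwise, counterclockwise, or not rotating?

Near P at (1.8, 2.1) the arrows show no circulation. The curl there is ≈0.

not rotating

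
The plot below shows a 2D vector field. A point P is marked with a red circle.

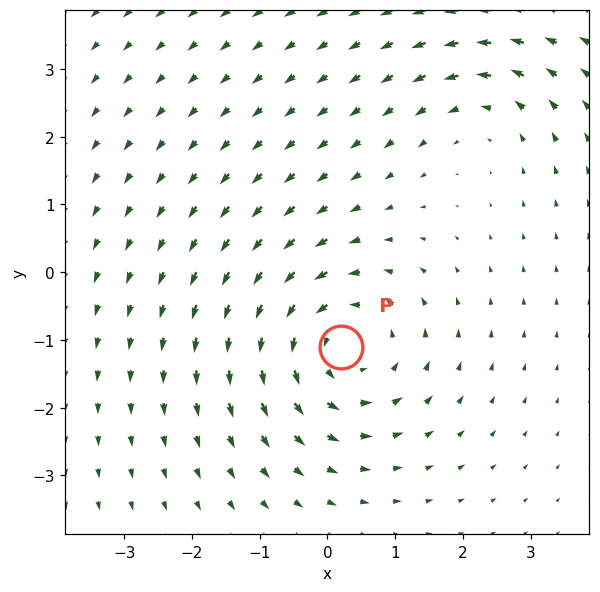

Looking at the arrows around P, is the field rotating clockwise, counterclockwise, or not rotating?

Near P at (0.2, -1.1) the arrows circulate counterclockwise. The curl (z-component) there is about +4; positive curl means counterclockwise rotation.

counterclockwise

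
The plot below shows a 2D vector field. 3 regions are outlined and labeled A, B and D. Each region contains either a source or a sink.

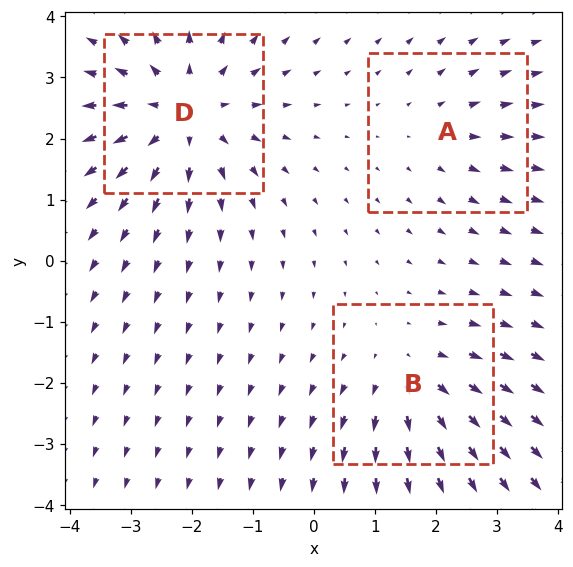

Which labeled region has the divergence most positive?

Divergence at each region's feature centre — A: about +2, B: about +3, D: about +4. Region D is most positive.

D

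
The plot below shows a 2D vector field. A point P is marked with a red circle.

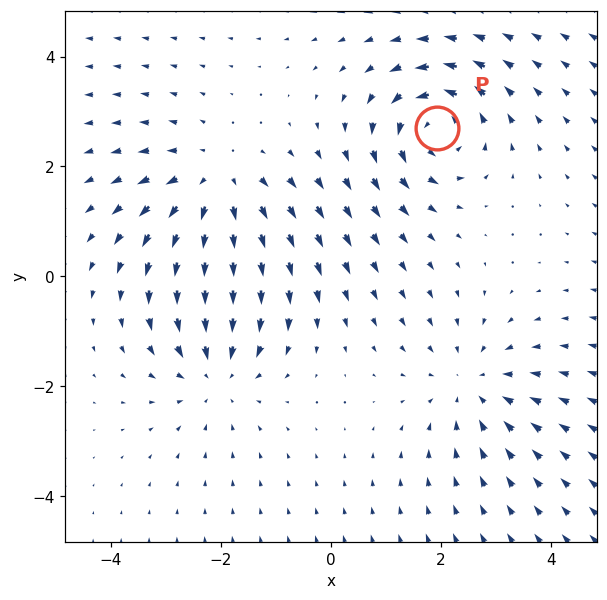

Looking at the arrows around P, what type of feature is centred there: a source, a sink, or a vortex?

vortex

At P (1.9, 2.7) the arrows circulate counterclockwise. Divergence ≈0, curl about +5 — near-zero divergence with nonzero curl is a vortex.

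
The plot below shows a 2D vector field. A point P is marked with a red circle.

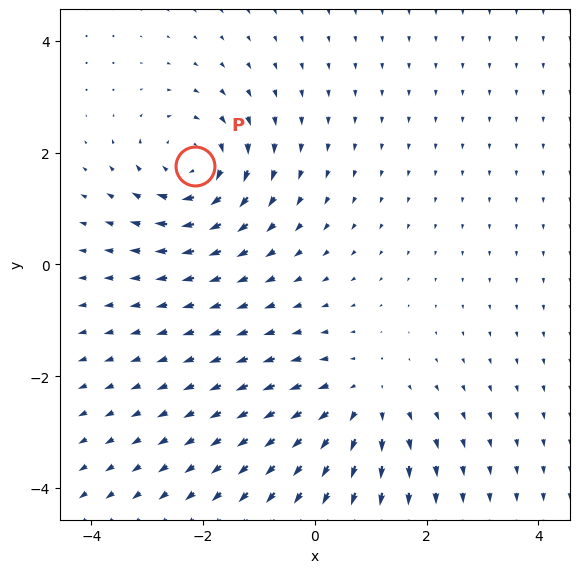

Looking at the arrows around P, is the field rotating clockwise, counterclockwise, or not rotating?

Near P at (-2.1, 1.8) the arrows circulate clockwise. The curl (z-component) there is about -4; negative curl means clockwise rotation.

clockwise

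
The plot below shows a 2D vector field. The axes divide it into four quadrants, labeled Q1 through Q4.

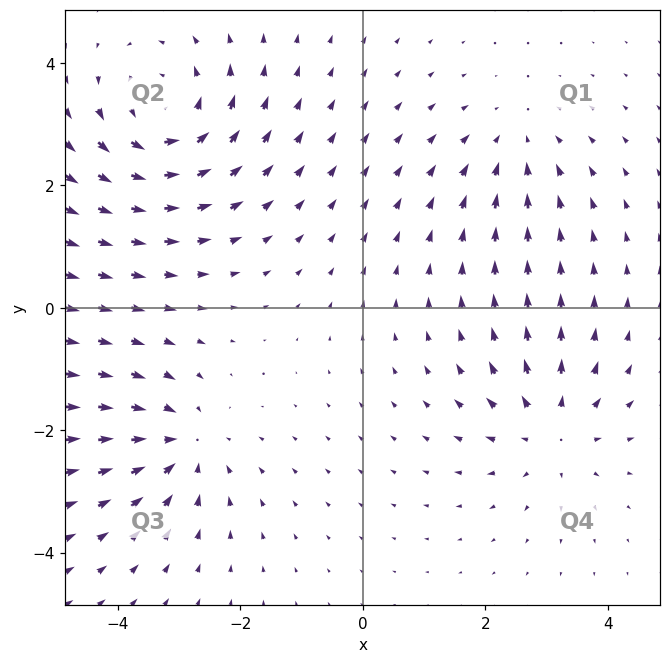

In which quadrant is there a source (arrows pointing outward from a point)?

The source sits at approximately (3.1, -2.0), which lies in quadrant Q4. The divergence there is about +3, positive as expected for a source.

Q4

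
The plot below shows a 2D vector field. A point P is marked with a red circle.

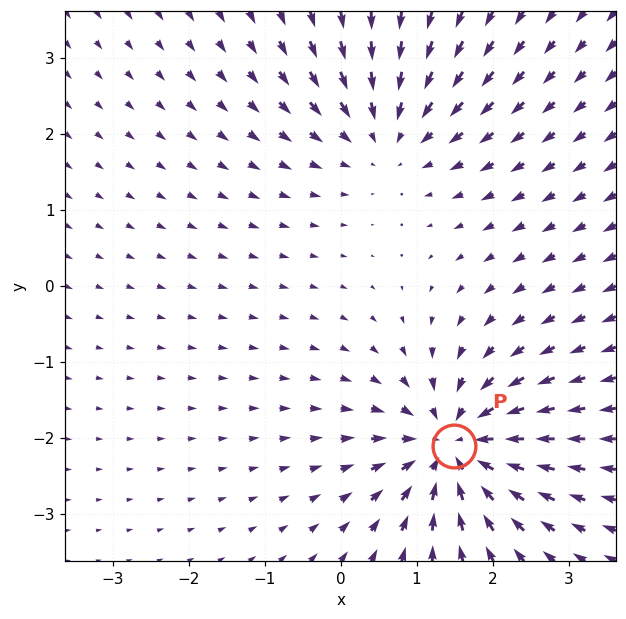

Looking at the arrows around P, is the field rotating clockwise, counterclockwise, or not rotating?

not rotating

Near P at (1.5, -2.1) the arrows show no circulation. The curl there is ≈0.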